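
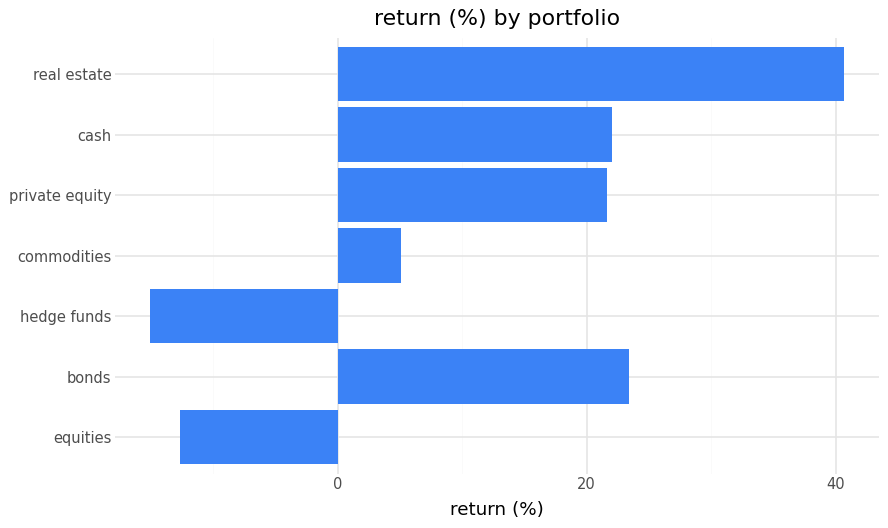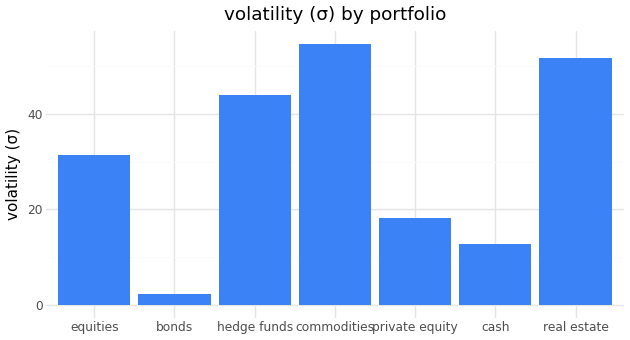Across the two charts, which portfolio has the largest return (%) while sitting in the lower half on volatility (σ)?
bonds

Chart 2 median volatility (σ) ≈ 30; below-median portfolios: bonds, private equity, cash. Among those, bonds has the highest return (%) (≈ 25).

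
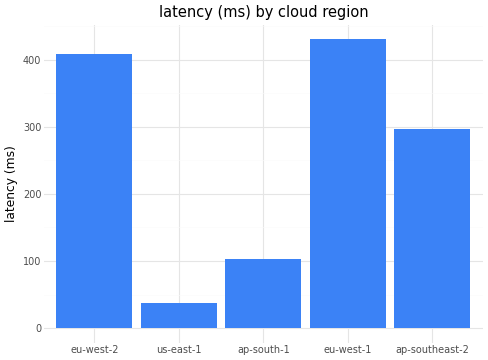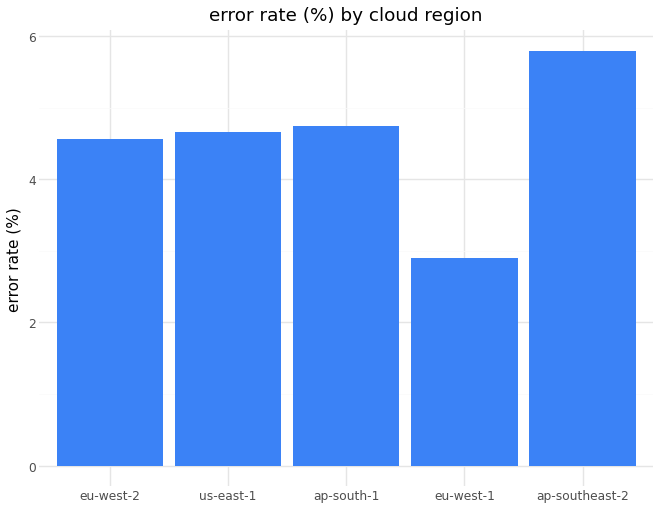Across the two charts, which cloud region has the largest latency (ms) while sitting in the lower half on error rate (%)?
Chart 2 median error rate (%) ≈ 5; below-median cloud regions: eu-west-2, eu-west-1. Among those, eu-west-1 has the highest latency (ms) (≈ 450).

eu-west-1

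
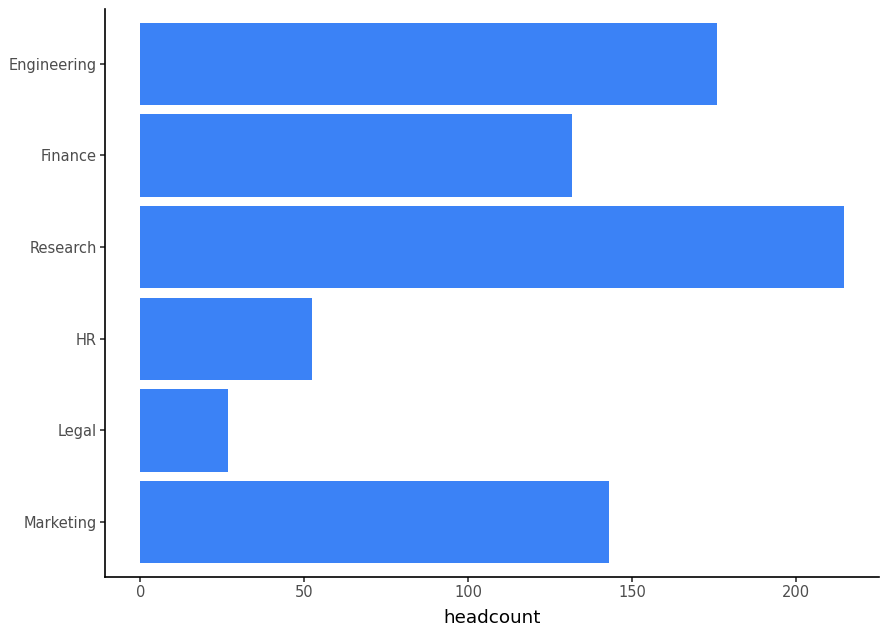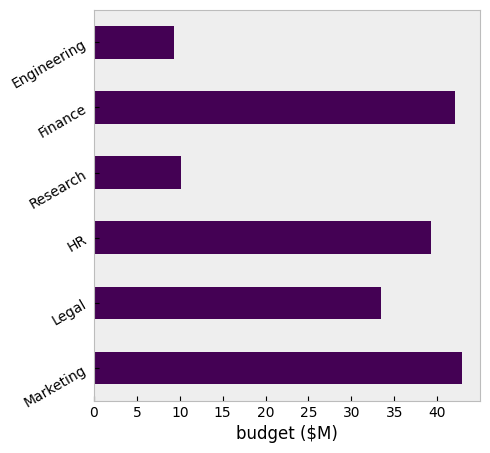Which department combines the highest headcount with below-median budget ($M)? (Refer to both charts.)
Chart 2 median budget ($M) ≈ 35; below-median departments: Legal, Research, Engineering. Among those, Research has the highest headcount (≈ 220).

Research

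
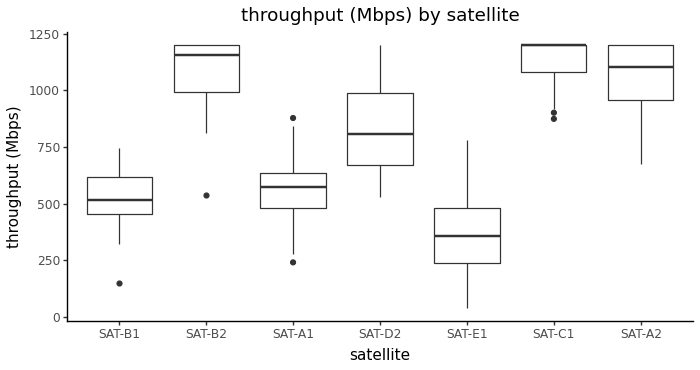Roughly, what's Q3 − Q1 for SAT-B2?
≈ 200

Q3 ≈ 1200, Q1 ≈ 1000; IQR ≈ 200.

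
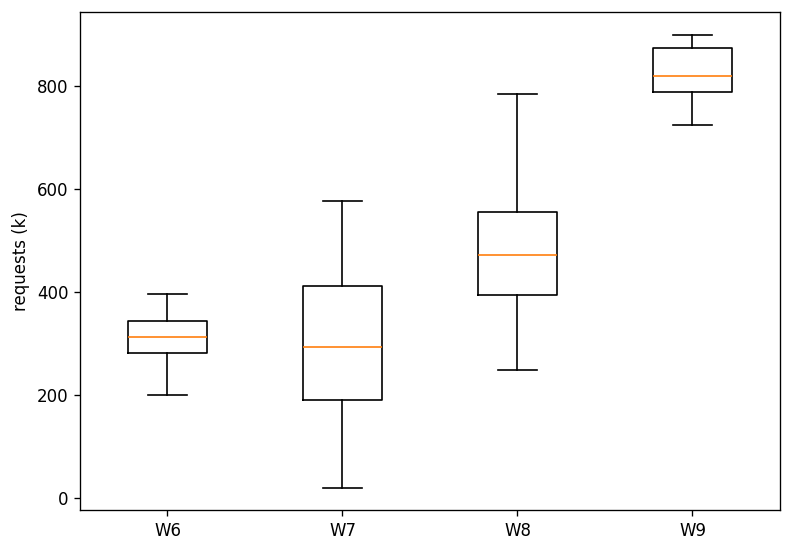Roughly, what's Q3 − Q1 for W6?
≈ 50

Q3 ≈ 350, Q1 ≈ 300; IQR ≈ 50.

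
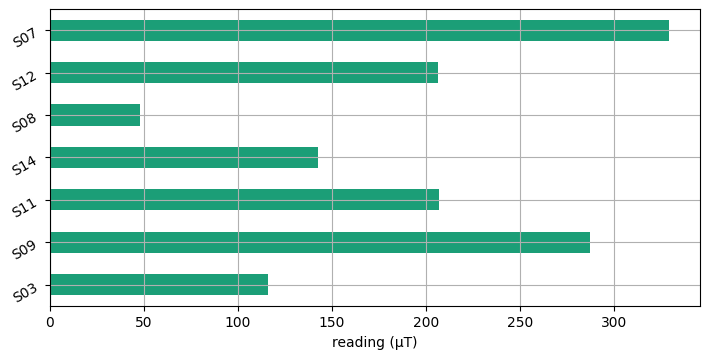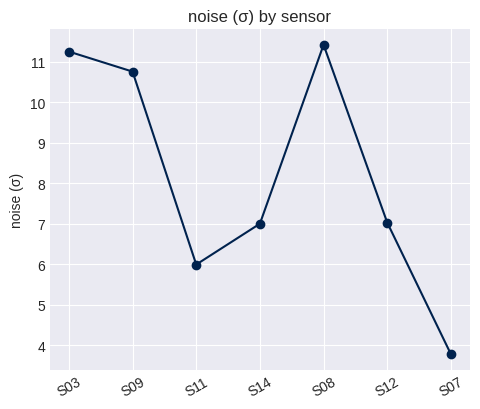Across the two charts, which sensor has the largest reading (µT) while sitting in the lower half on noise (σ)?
S07

Chart 2 median noise (σ) ≈ 8; below-median sensors: S11, S14, S07. Among those, S07 has the highest reading (µT) (≈ 350).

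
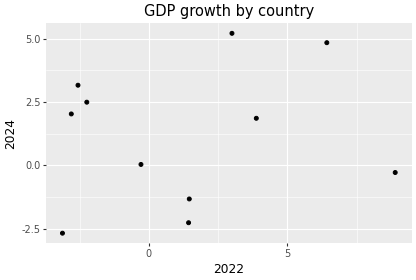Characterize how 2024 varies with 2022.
no clear correlation

Points are roughly uncorrelated; weak (|r| ≈ 0.2).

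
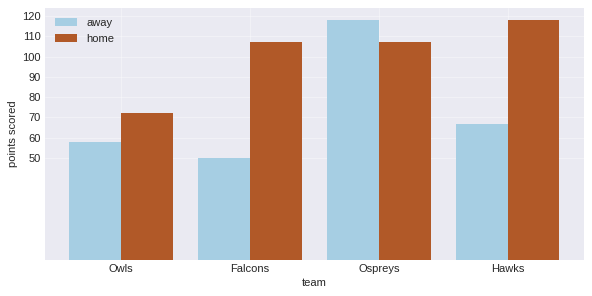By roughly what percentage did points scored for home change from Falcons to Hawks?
Falcons ≈ 110, Hawks ≈ 120; (120 − 110) / 110 ≈ +9.1%.

≈ +9.1%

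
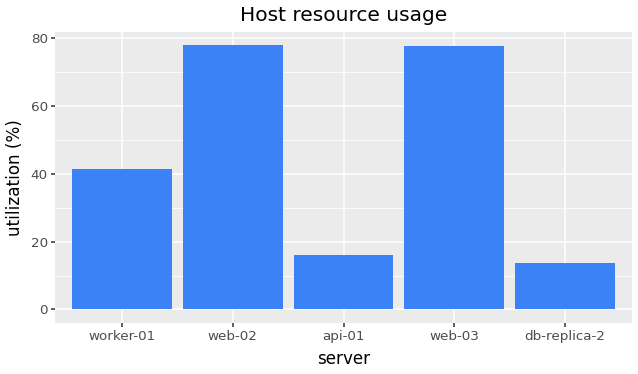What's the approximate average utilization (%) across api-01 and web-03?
(20 + 80) / 2 ≈ 50.

≈ 50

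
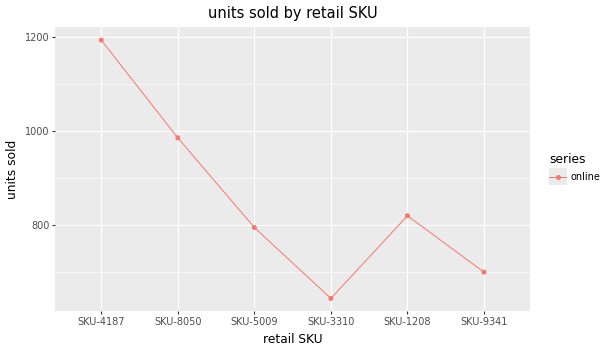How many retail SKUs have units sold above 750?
4

Above 750: SKU-4187, SKU-8050, SKU-5009, SKU-1208.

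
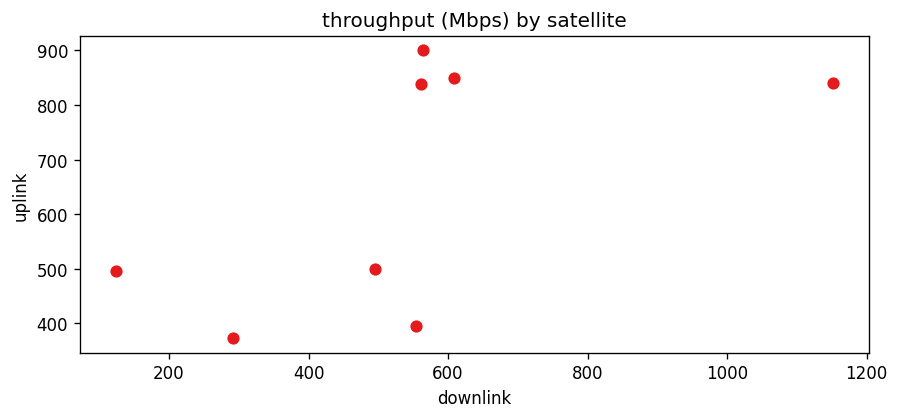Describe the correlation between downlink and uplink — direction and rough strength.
Points are positively correlated; moderate (|r| ≈ 0.6).

positive, moderate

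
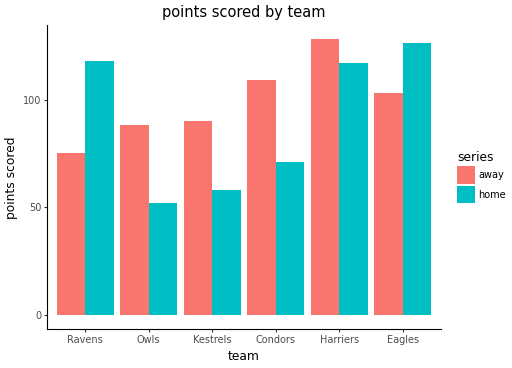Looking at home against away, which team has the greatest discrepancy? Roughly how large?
Ravens, ≈ 40

Ravens: home ≈ 120, away ≈ 80 → gap ≈ 40. Next-largest (Condors) is only ≈ 20.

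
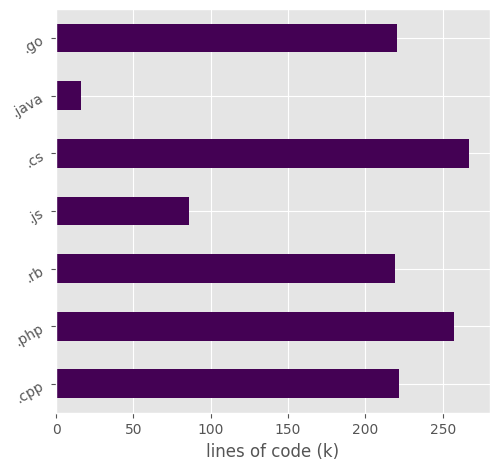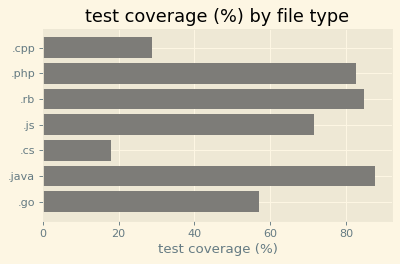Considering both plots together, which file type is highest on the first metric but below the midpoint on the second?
.cs

Chart 2 median test coverage (%) ≈ 70; below-median file types: .cpp, .cs, .go. Among those, .cs has the highest lines of code (k) (≈ 275).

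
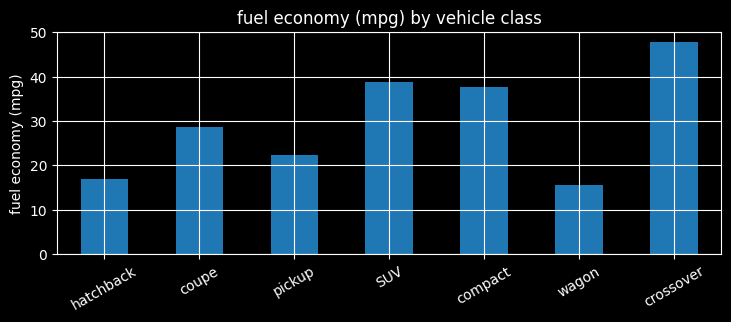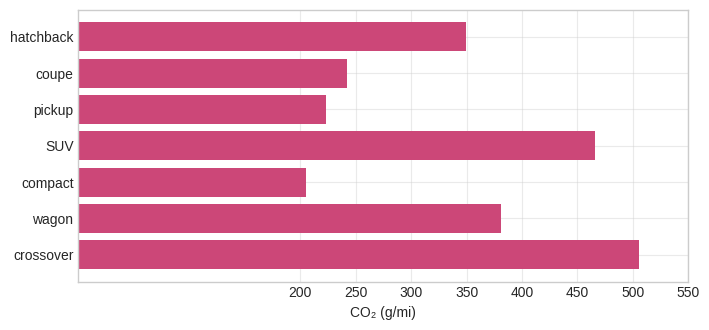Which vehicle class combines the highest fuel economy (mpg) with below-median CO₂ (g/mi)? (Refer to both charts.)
compact

Chart 2 median CO₂ (g/mi) ≈ 350; below-median vehicle classes: coupe, pickup, compact. Among those, compact has the highest fuel economy (mpg) (≈ 40).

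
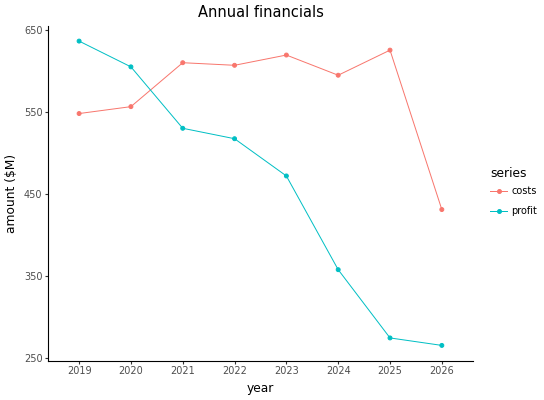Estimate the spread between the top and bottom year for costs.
Max 2025 ≈ 650, min 2026 ≈ 450; range ≈ 200.

≈ 200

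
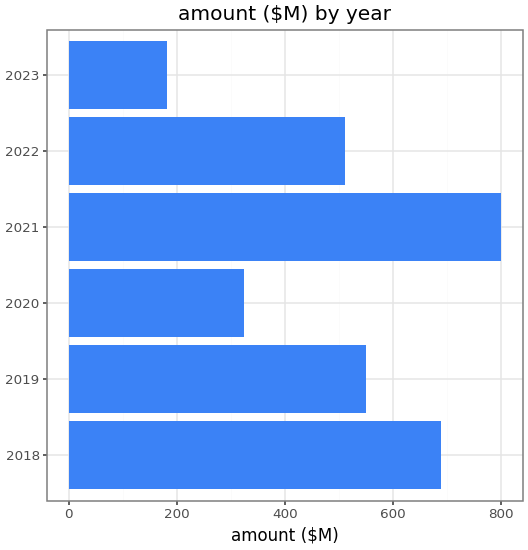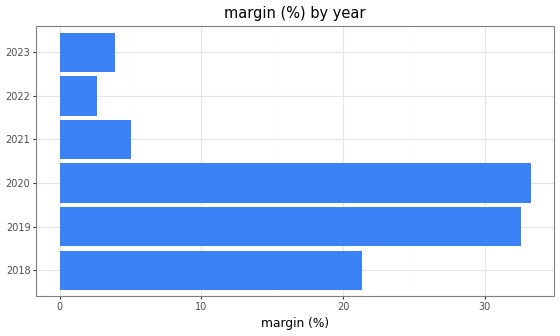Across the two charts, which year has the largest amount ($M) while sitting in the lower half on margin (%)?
Chart 2 median margin (%) ≈ 15; below-median years: 2021, 2022, 2023. Among those, 2021 has the highest amount ($M) (≈ 800).

2021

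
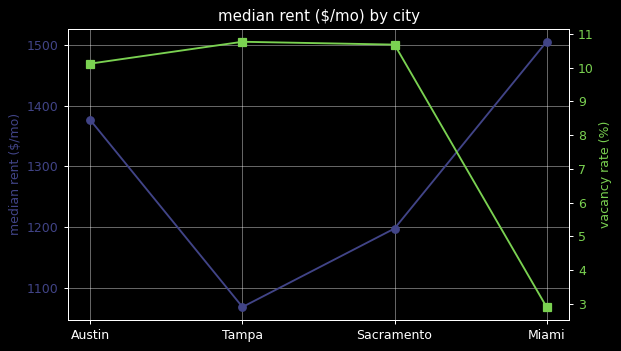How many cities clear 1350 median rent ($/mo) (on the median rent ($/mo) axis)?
2

Above 1350: Austin, Miami.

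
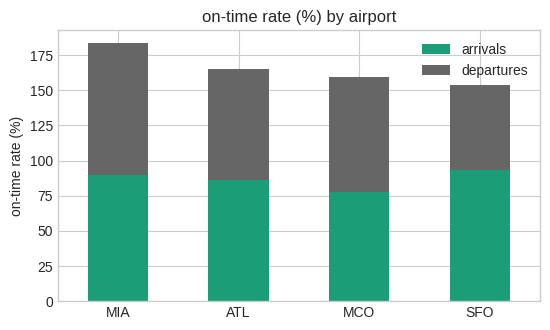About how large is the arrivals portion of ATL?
arrivals top ≈ 80, bottom ≈ 0; segment ≈ 80.

≈ 80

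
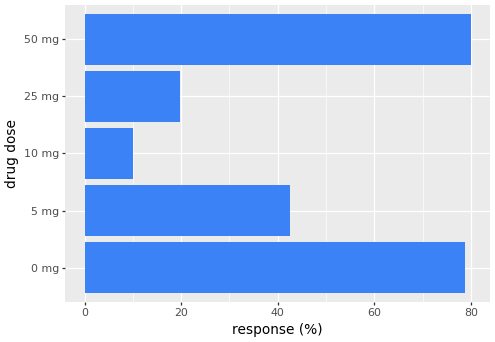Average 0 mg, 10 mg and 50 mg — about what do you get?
(80 + 10 + 80) / 3 ≈ 57.

≈ 57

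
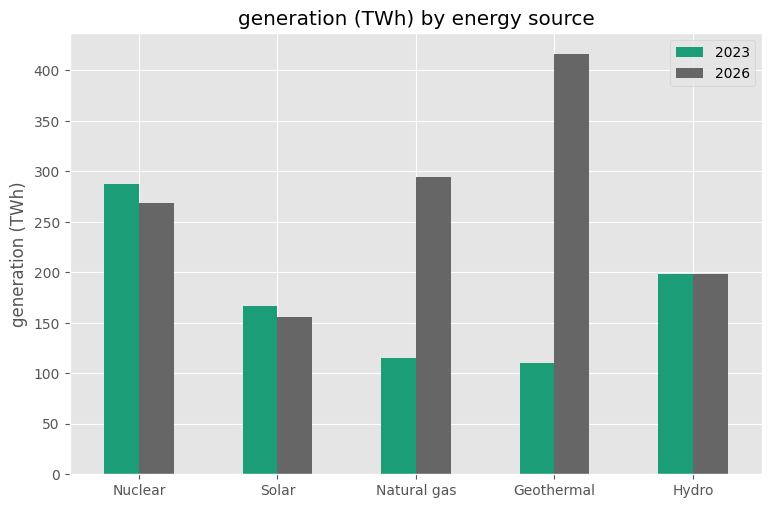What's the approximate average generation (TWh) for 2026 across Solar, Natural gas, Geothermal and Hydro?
≈ 262

(150 + 300 + 400 + 200) / 4 ≈ 262.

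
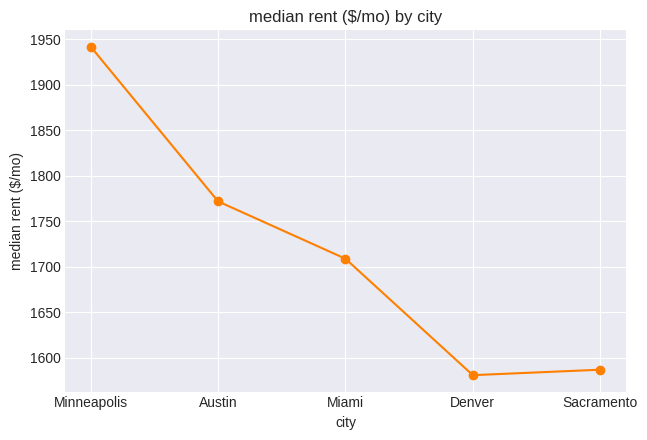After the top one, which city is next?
Austin

Top 3: Minneapolis ≈ 1950, Austin ≈ 1750, Miami ≈ 1700.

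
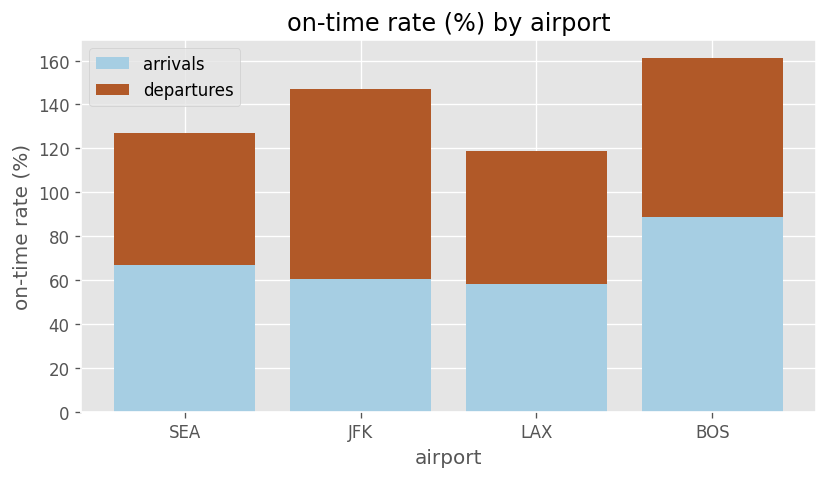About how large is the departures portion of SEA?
departures top ≈ 120, bottom ≈ 60; segment ≈ 60.

≈ 60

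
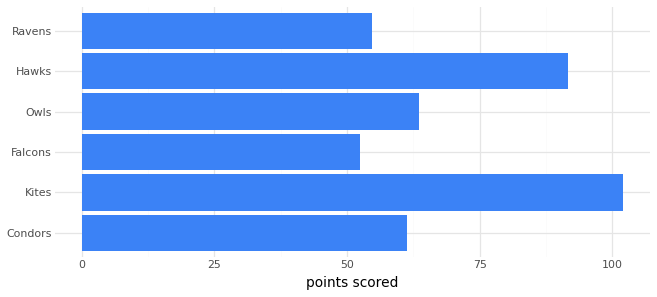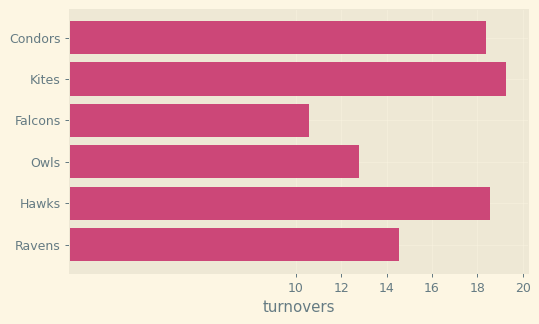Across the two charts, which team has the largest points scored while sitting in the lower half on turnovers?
Chart 2 median turnovers ≈ 16; below-median teams: Falcons, Owls, Ravens. Among those, Owls has the highest points scored (≈ 60).

Owls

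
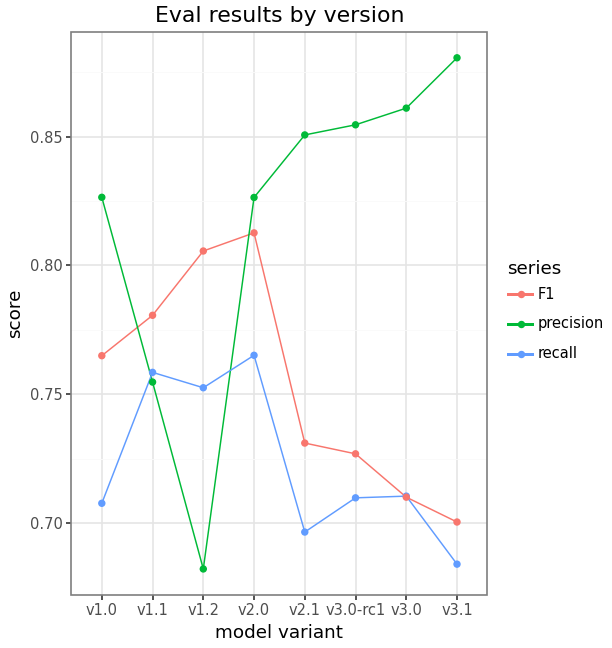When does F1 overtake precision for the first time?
v1.1

v1.0: F1 ≈ 0.76 vs precision ≈ 0.82 (not yet); v1.1: F1 ≈ 0.78 vs precision ≈ 0.76 (first crossover).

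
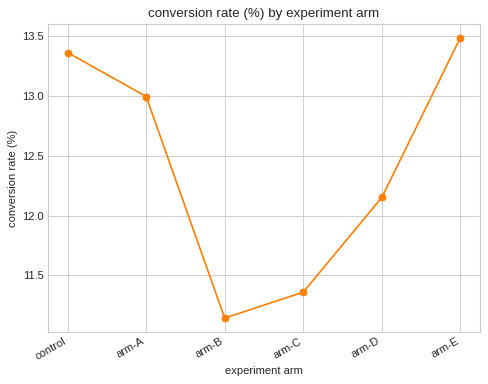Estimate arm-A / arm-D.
arm-A ≈ 13.0, arm-D ≈ 12.2; 13.0/12.2 ≈ 1.07.

≈ 1.07×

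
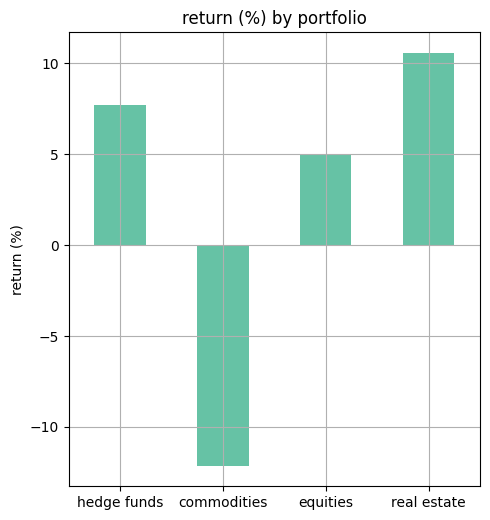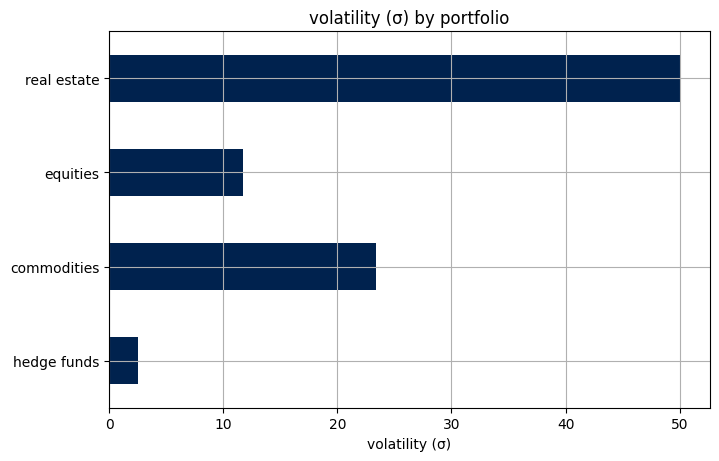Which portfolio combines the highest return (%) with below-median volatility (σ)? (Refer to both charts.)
Chart 2 median volatility (σ) ≈ 20; below-median portfolios: hedge funds, equities. Among those, hedge funds has the highest return (%) (≈ 8).

hedge funds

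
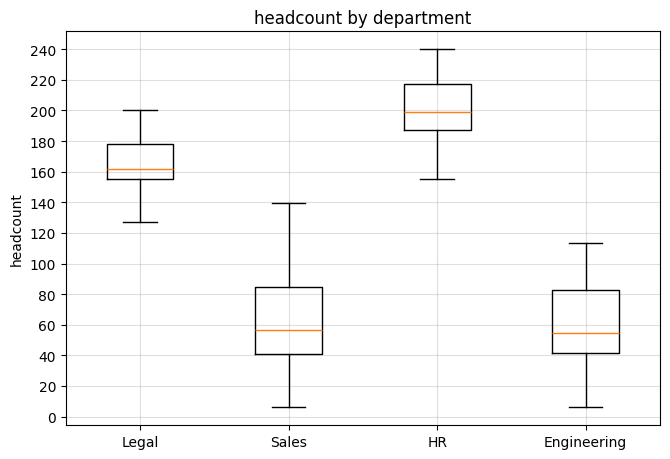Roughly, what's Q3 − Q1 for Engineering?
Q3 ≈ 80, Q1 ≈ 40; IQR ≈ 40.

≈ 40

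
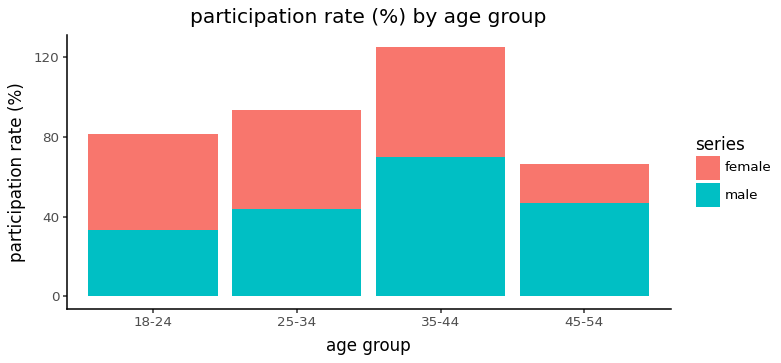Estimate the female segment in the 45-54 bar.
female top ≈ 60, bottom ≈ 40; segment ≈ 20.

≈ 20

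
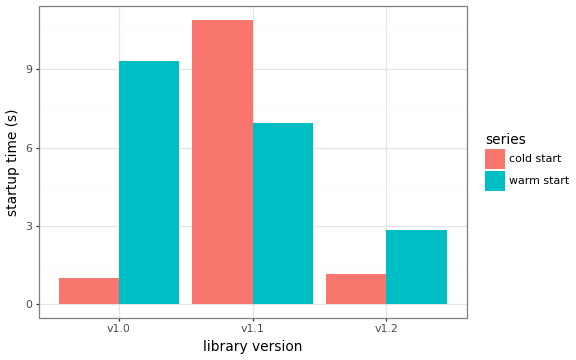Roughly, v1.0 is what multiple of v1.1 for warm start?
v1.0 ≈ 9, v1.1 ≈ 7; 9/7 ≈ 1.29.

≈ 1.29×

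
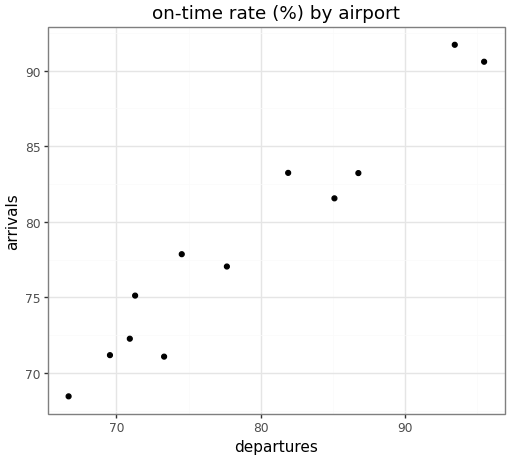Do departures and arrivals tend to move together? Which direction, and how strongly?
Points are positively correlated; strong (|r| ≈ 1.0).

positive, strong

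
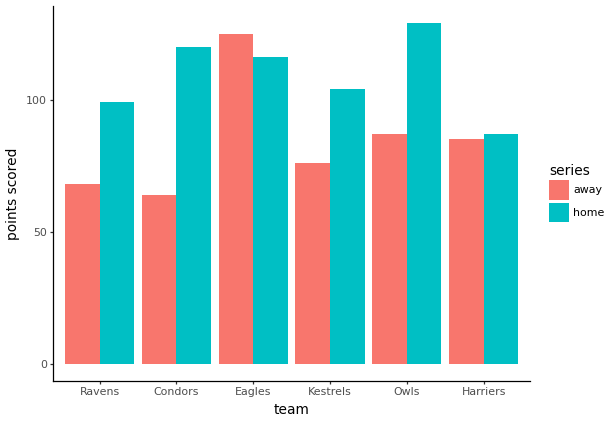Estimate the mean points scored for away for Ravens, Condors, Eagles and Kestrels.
≈ 80

(60 + 60 + 120 + 80) / 4 ≈ 80.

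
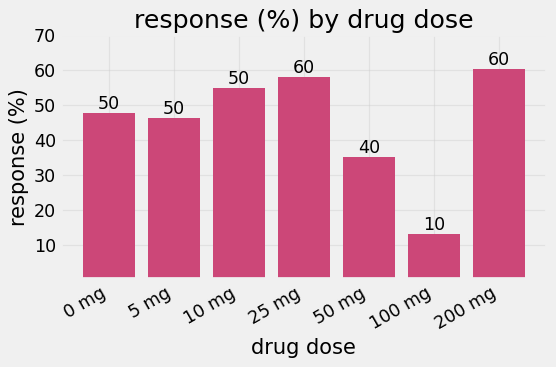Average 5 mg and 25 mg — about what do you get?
(50 + 60) / 2 ≈ 55.

≈ 55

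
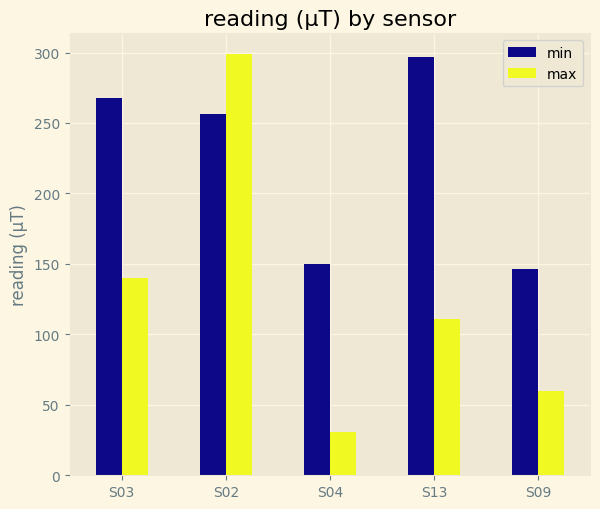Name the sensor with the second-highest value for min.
Top 3 for min: S13 ≈ 300, S03 ≈ 275, S02 ≈ 250.

S03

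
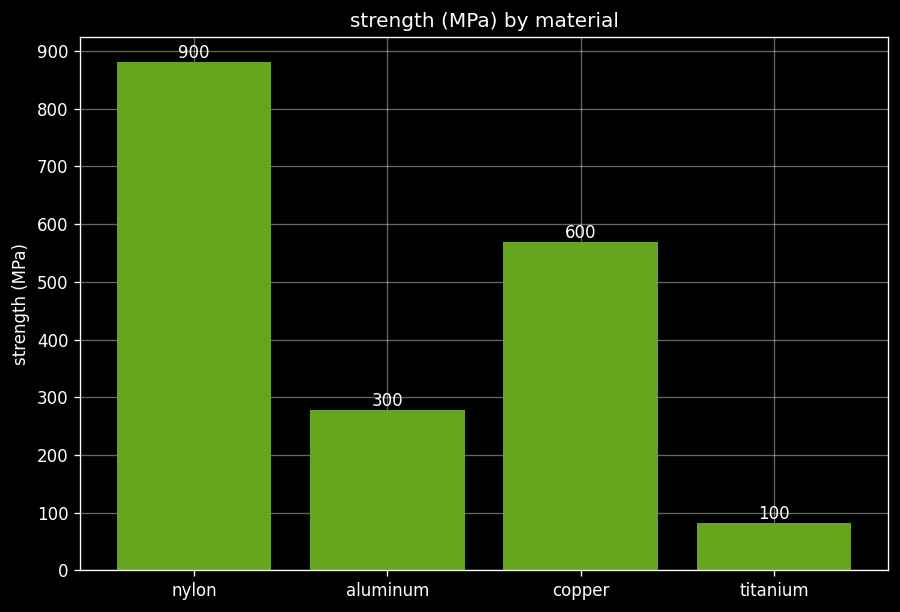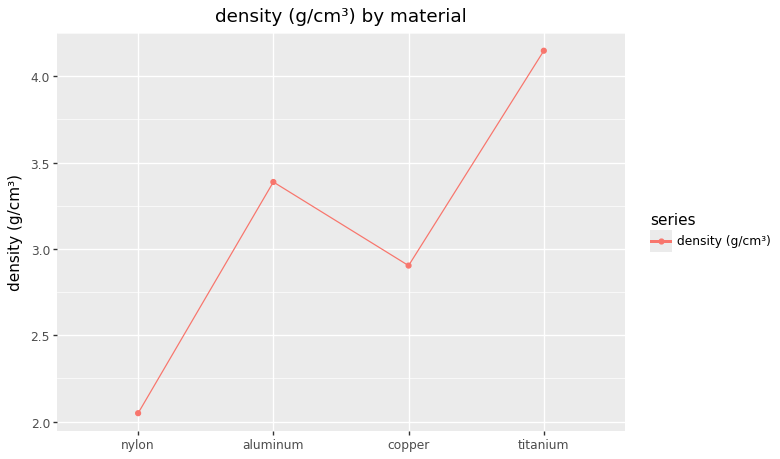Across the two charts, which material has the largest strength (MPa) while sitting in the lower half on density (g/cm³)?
Chart 2 median density (g/cm³) ≈ 3; below-median materials: nylon, copper. Among those, nylon has the highest strength (MPa) (≈ 900).

nylon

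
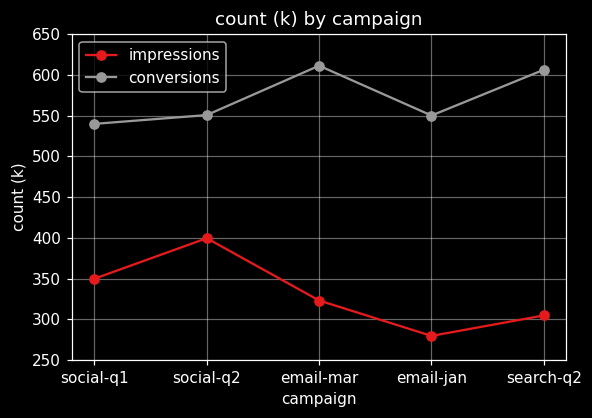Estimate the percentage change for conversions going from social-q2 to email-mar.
≈ +9.1%

social-q2 ≈ 550, email-mar ≈ 600; (600 − 550) / 550 ≈ +9.1%.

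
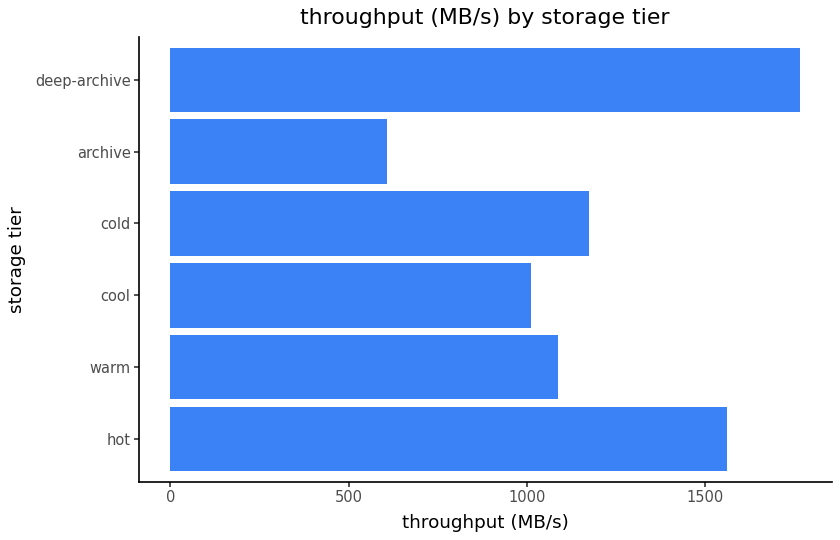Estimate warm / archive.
≈ 1.67×

warm ≈ 1000, archive ≈ 600; 1000/600 ≈ 1.67.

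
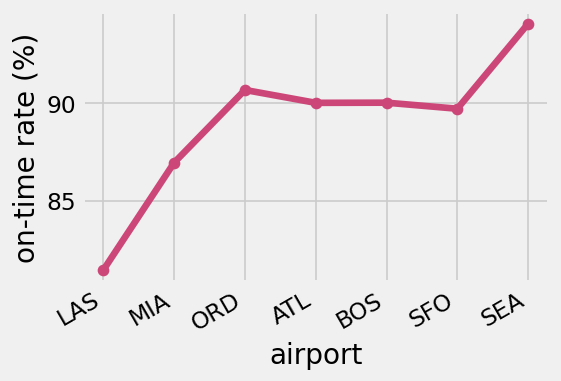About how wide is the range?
Max SEA ≈ 94, min LAS ≈ 82; range ≈ 12.

≈ 12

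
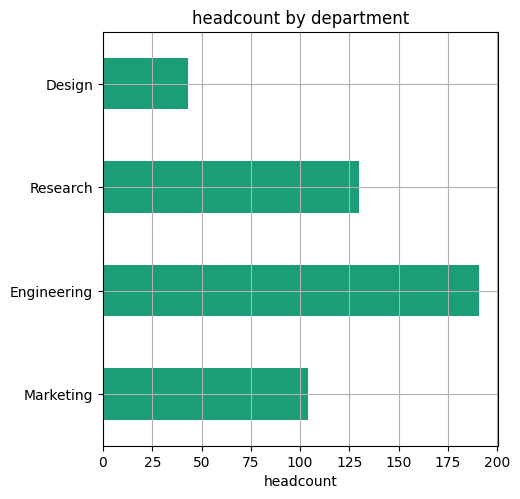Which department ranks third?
Top 4: Engineering ≈ 200, Research ≈ 120, Marketing ≈ 100, Design ≈ 40.

Marketing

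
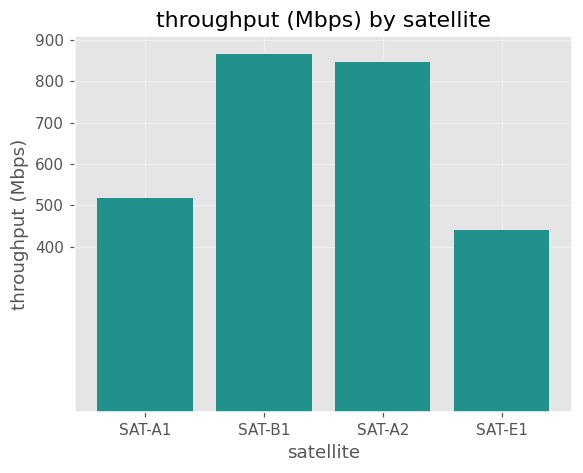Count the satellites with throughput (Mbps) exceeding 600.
2

Above 600: SAT-B1, SAT-A2.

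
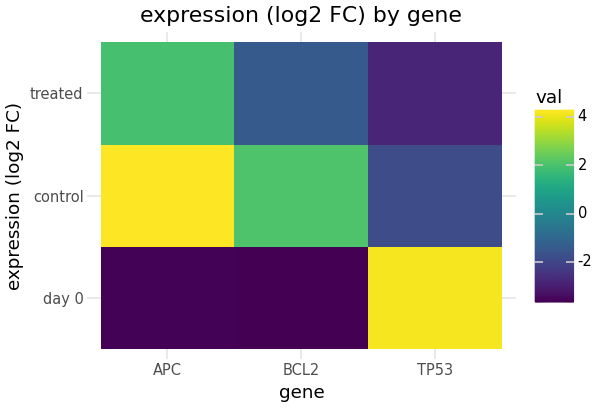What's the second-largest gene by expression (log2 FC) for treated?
BCL2

Top 3 for treated: APC ≈ 2, BCL2 ≈ -1, TP53 ≈ -3.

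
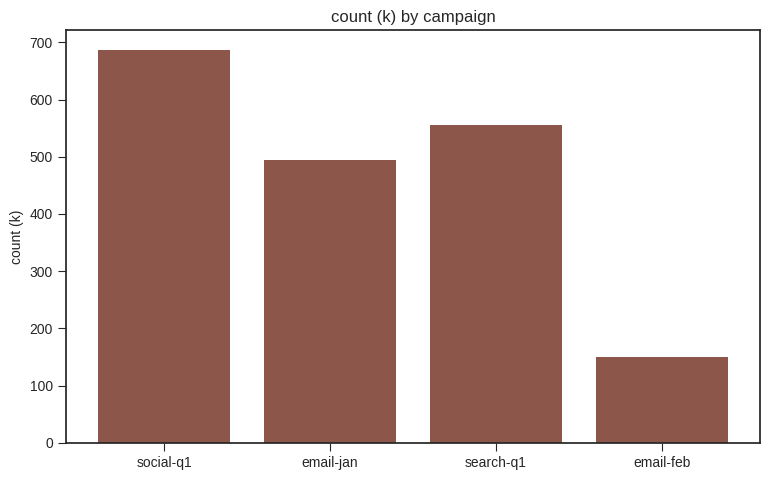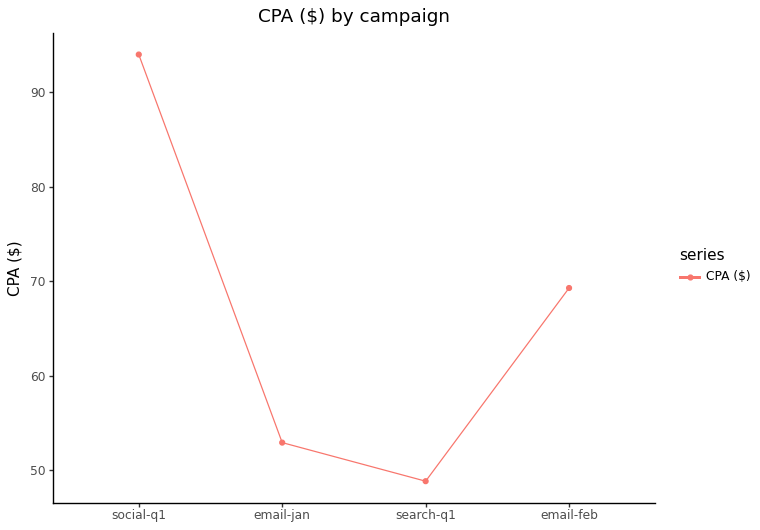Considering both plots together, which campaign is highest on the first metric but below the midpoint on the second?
search-q1

Chart 2 median CPA ($) ≈ 60; below-median campaigns: email-jan, search-q1. Among those, search-q1 has the highest count (k) (≈ 600).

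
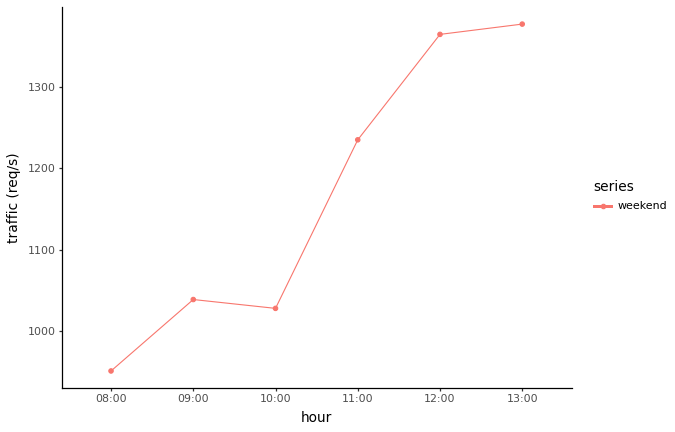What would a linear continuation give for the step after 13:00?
Last three: 1250, 1350, 1400 → slope ≈ 75/step → next ≈ 1475.

≈ 1475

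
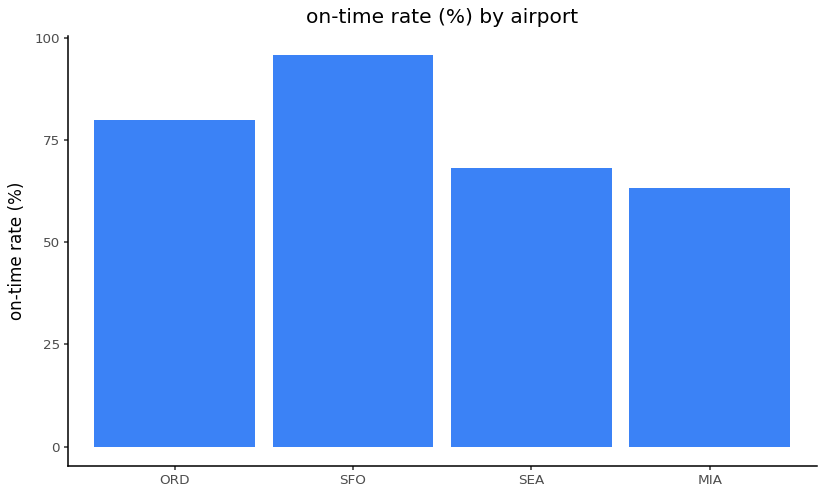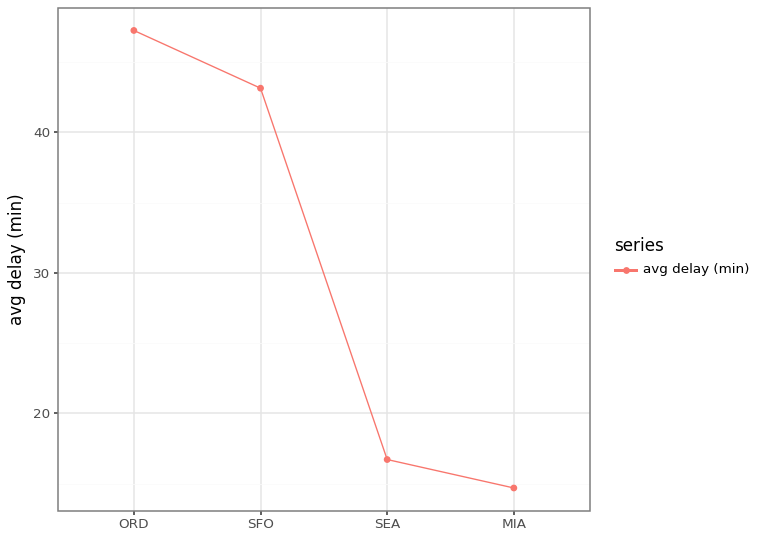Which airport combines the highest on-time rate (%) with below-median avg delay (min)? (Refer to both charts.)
SEA

Chart 2 median avg delay (min) ≈ 30; below-median airports: SEA, MIA. Among those, SEA has the highest on-time rate (%) (≈ 70).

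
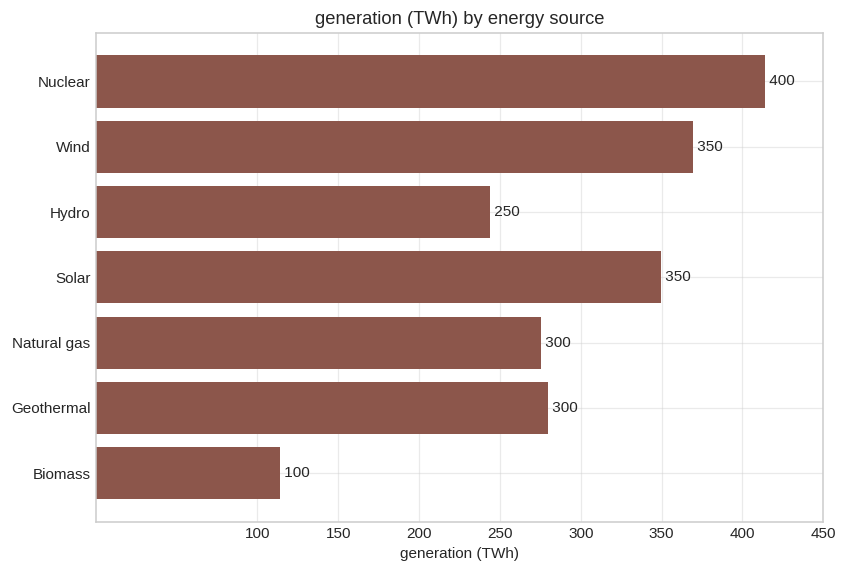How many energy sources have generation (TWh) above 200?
6

Above 200: Nuclear, Wind, Hydro, Solar, Natural gas, Geothermal.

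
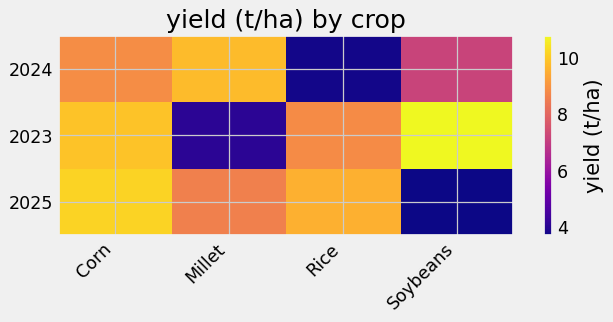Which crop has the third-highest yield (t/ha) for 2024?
Soybeans

Top 4 for 2024: Millet ≈ 10, Corn ≈ 9, Soybeans ≈ 7, Rice ≈ 4.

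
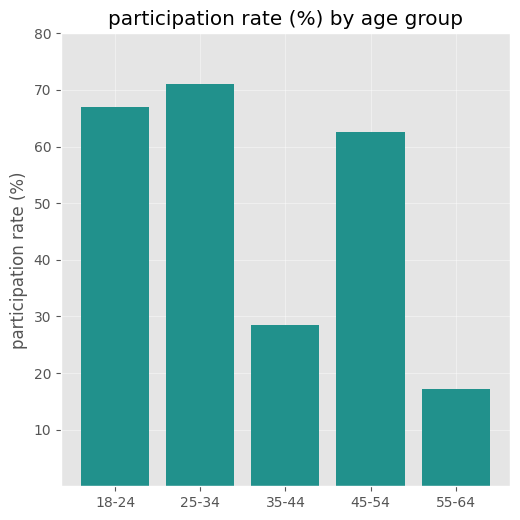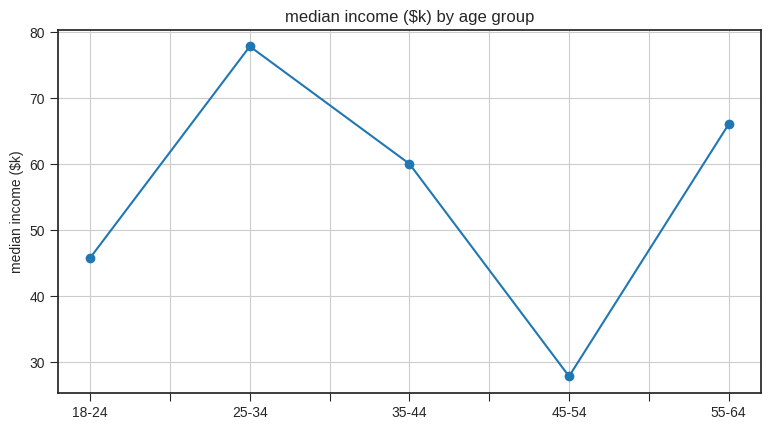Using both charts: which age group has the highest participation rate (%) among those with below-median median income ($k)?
18-24

Chart 2 median median income ($k) ≈ 60; below-median age groups: 18-24, 45-54. Among those, 18-24 has the highest participation rate (%) (≈ 70).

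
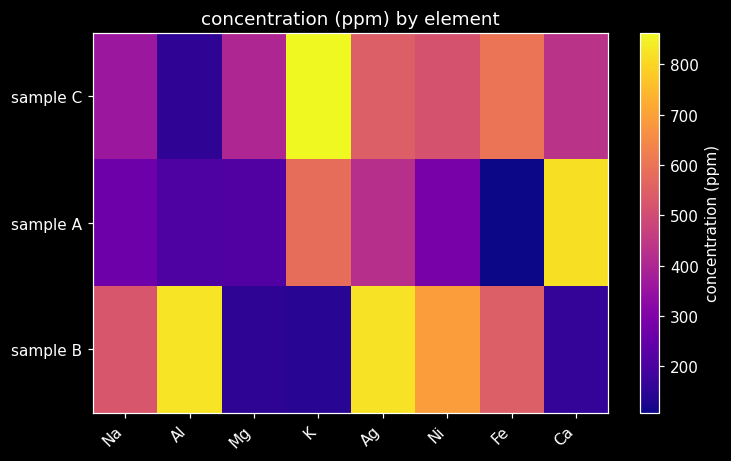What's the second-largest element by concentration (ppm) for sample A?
K

Top 3 for sample A: Ca ≈ 800, K ≈ 600, Ag ≈ 400.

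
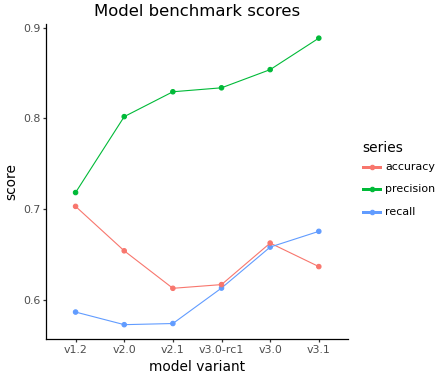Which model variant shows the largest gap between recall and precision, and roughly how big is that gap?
v2.1, ≈ 0.30

v2.1: recall ≈ 0.55, precision ≈ 0.85 → gap ≈ 0.30. Next-largest (v2.0) is only ≈ 0.25.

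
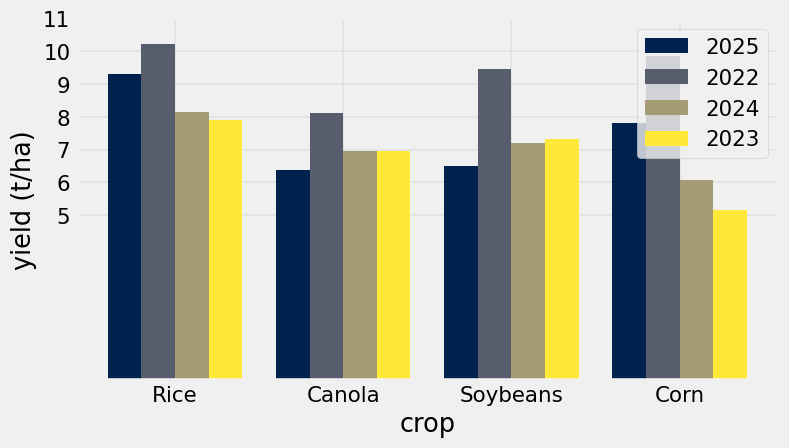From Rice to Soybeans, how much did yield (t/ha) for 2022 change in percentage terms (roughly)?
Rice ≈ 10, Soybeans ≈ 9; (9 − 10) / 10 ≈ -10%.

≈ -10%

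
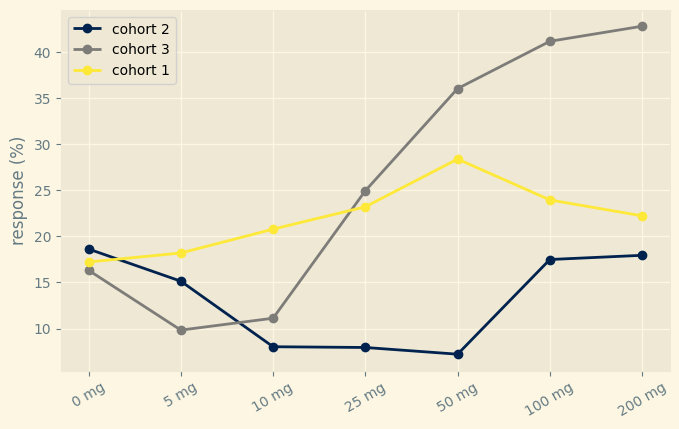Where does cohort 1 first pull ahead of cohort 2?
0 mg: cohort 1 ≈ 15 vs cohort 2 ≈ 20 (not yet); 5 mg: cohort 1 ≈ 20 vs cohort 2 ≈ 15 (first crossover).

5 mg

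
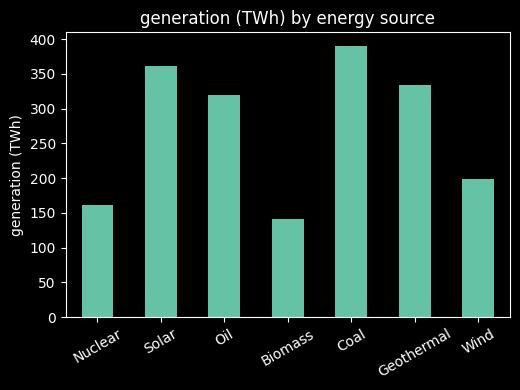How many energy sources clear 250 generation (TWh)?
Above 250: Solar, Oil, Coal, Geothermal.

4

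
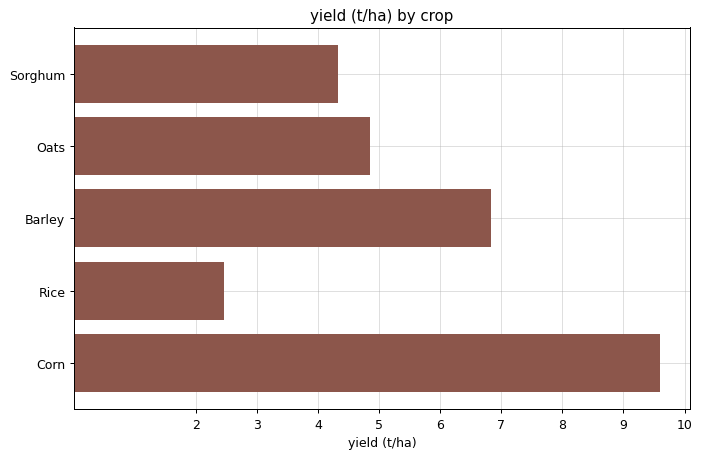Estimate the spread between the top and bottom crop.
≈ 8

Max Corn ≈ 10, min Rice ≈ 2; range ≈ 8.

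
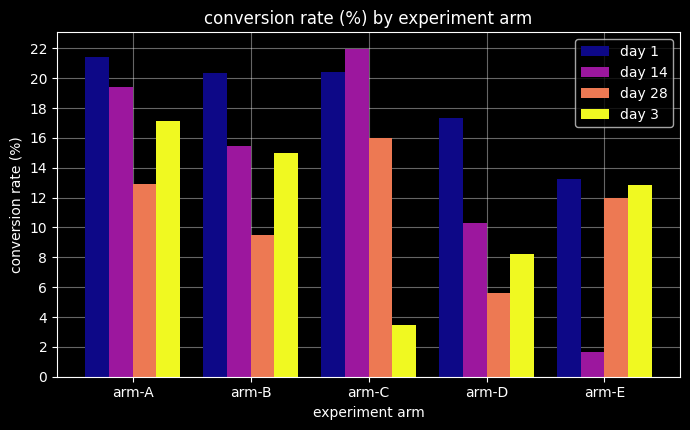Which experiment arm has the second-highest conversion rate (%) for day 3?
arm-B

Top 3 for day 3: arm-A ≈ 18, arm-B ≈ 16, arm-E ≈ 12.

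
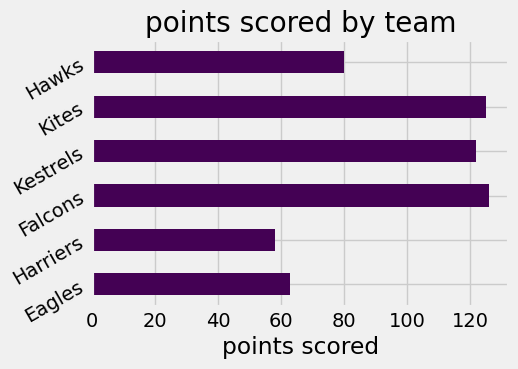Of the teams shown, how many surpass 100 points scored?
Above 100: Falcons, Kestrels, Kites.

3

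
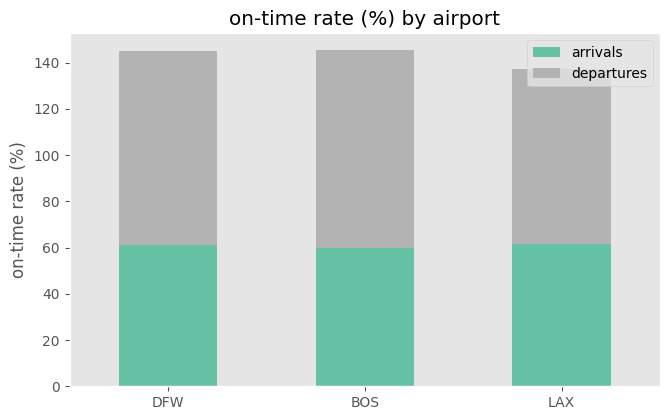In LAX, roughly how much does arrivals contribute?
arrivals top ≈ 60, bottom ≈ 0; segment ≈ 60.

≈ 60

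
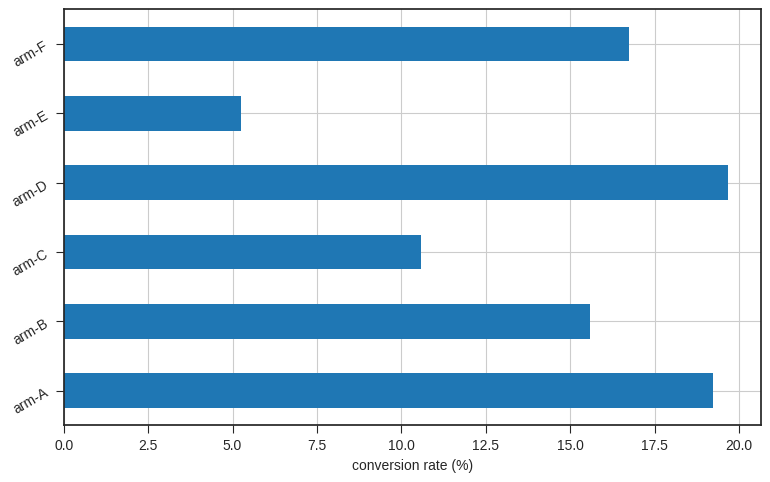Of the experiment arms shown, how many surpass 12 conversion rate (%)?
4

Above 12: arm-A, arm-B, arm-D, arm-F.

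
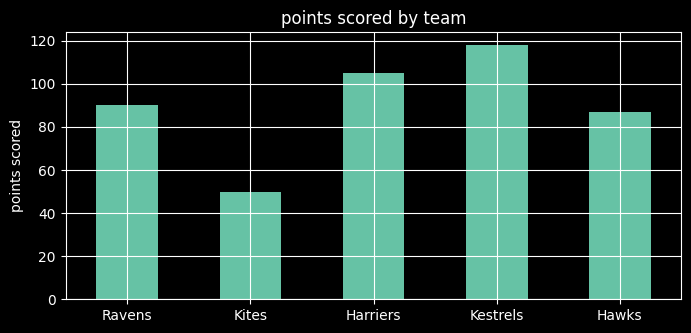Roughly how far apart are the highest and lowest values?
≈ 70

Max Kestrels ≈ 120, min Kites ≈ 50; range ≈ 70.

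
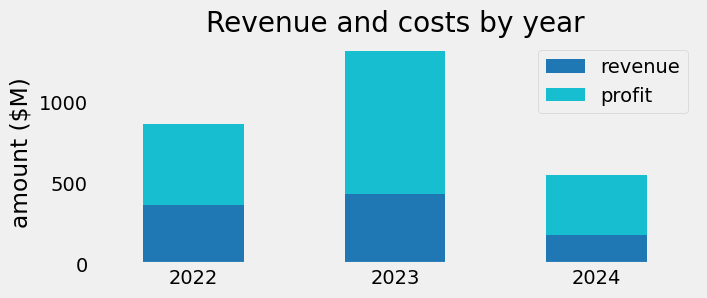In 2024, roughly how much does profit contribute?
profit top ≈ 600, bottom ≈ 200; segment ≈ 400.

≈ 400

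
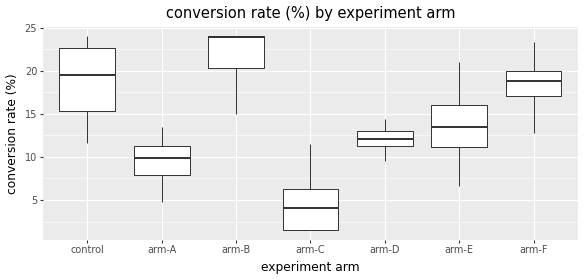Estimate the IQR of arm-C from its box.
Q3 ≈ 6, Q1 ≈ 2; IQR ≈ 4.

≈ 4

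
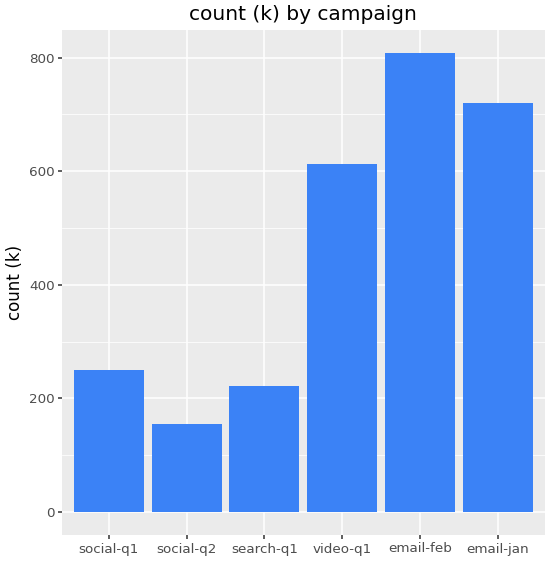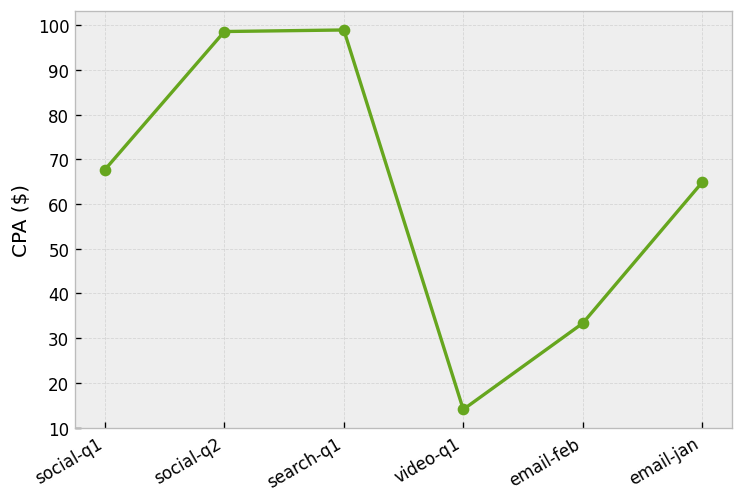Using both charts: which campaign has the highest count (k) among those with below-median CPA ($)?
email-feb

Chart 2 median CPA ($) ≈ 70; below-median campaigns: video-q1, email-feb, email-jan. Among those, email-feb has the highest count (k) (≈ 800).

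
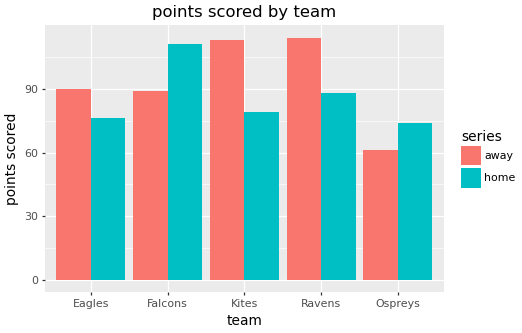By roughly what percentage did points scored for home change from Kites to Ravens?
≈ +12.5%

Kites ≈ 80, Ravens ≈ 90; (90 − 80) / 80 ≈ +12.5%.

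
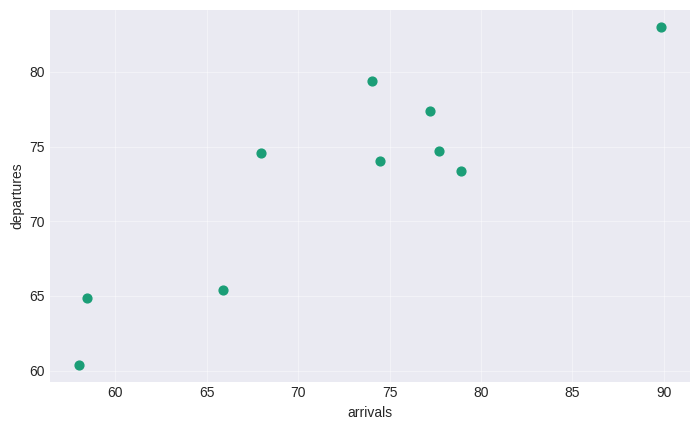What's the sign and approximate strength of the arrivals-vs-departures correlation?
positive, strong

Points are positively correlated; strong (|r| ≈ 0.9).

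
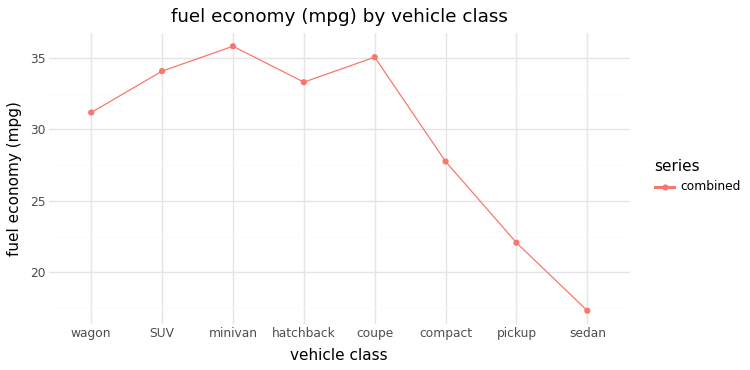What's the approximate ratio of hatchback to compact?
≈ 1.21×

hatchback ≈ 34, compact ≈ 28; 34/28 ≈ 1.21.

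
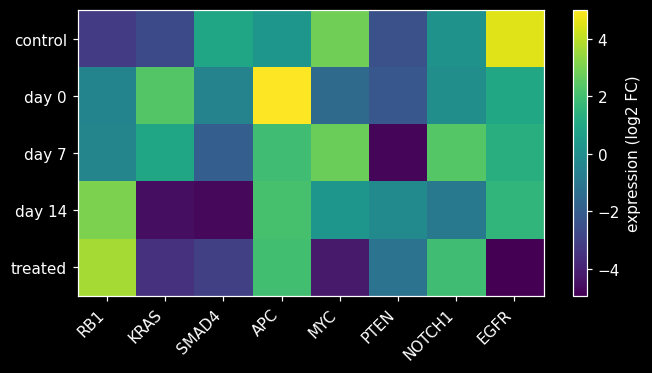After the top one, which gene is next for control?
MYC

Top 3 for control: EGFR ≈ 5, MYC ≈ 3, SMAD4 ≈ 1.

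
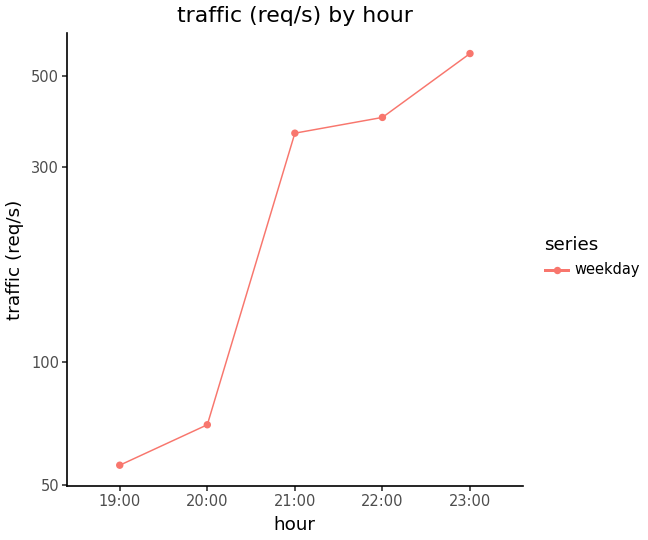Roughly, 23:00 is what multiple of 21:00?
≈ 1.57×

23:00 ≈ 550, 21:00 ≈ 350; 550/350 ≈ 1.57.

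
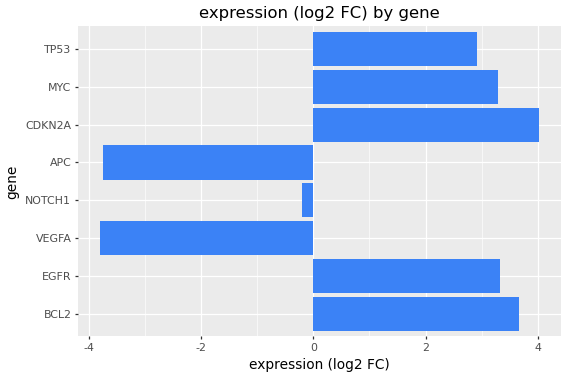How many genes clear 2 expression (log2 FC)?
Above 2: BCL2, EGFR, CDKN2A, MYC, TP53.

5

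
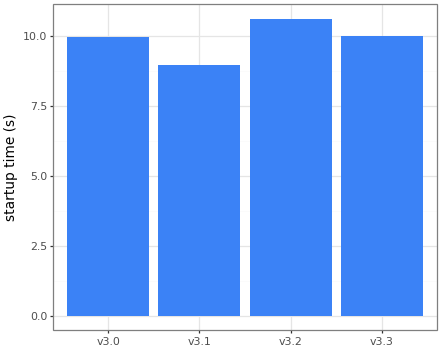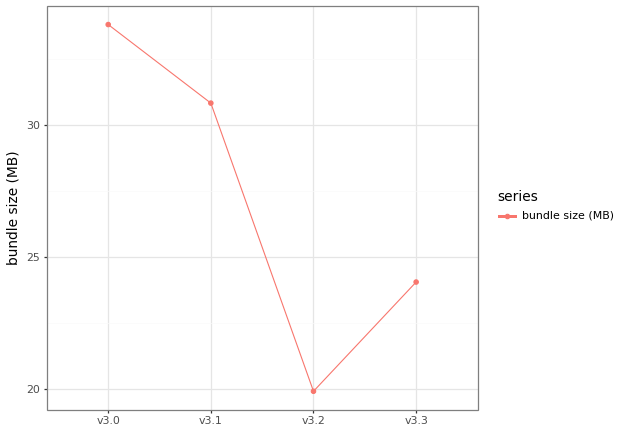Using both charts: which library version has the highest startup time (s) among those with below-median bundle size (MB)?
Chart 2 median bundle size (MB) ≈ 25; below-median library versions: v3.2, v3.3. Among those, v3.2 has the highest startup time (s) (≈ 11).

v3.2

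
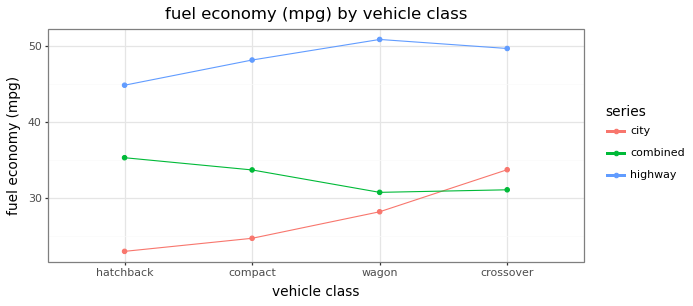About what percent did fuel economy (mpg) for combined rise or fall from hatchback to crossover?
hatchback ≈ 35, crossover ≈ 30; (30 − 35) / 35 ≈ -14.3%.

≈ -14.3%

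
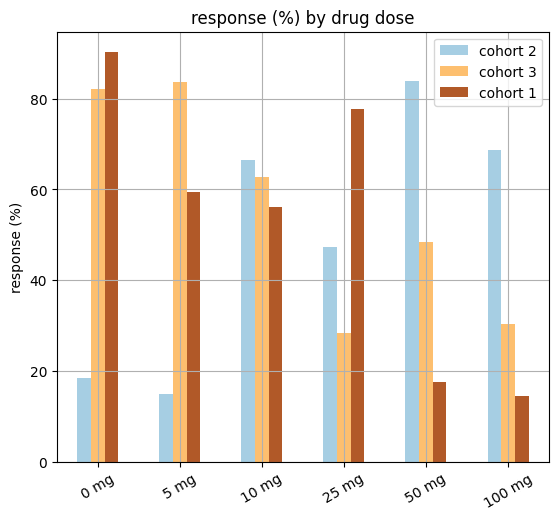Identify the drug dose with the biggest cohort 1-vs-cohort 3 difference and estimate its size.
25 mg, ≈ 50 %

25 mg: cohort 1 ≈ 80, cohort 3 ≈ 30 → gap ≈ 50. Next-largest (50 mg) is only ≈ 30.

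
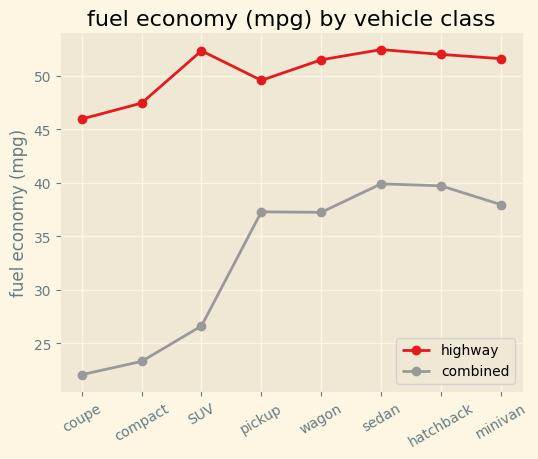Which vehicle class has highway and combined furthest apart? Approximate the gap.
SUV: highway ≈ 50, combined ≈ 25 → gap ≈ 25. Next-largest (compact) is only ≈ 20.

SUV, ≈ 25 mpg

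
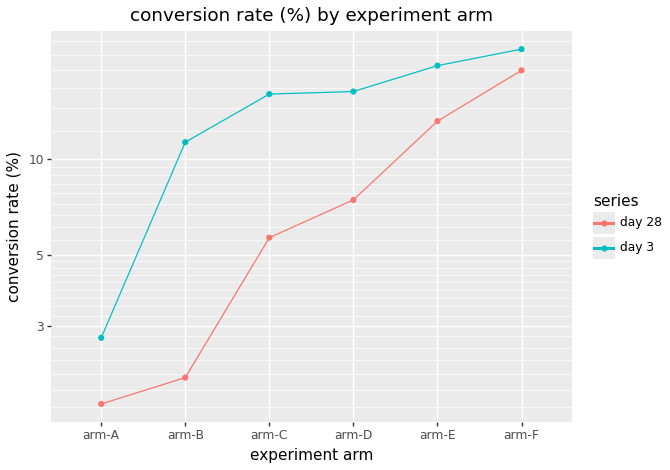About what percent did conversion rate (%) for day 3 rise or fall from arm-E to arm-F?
≈ +10%

arm-E ≈ 20, arm-F ≈ 22; (22 − 20) / 20 ≈ +10%.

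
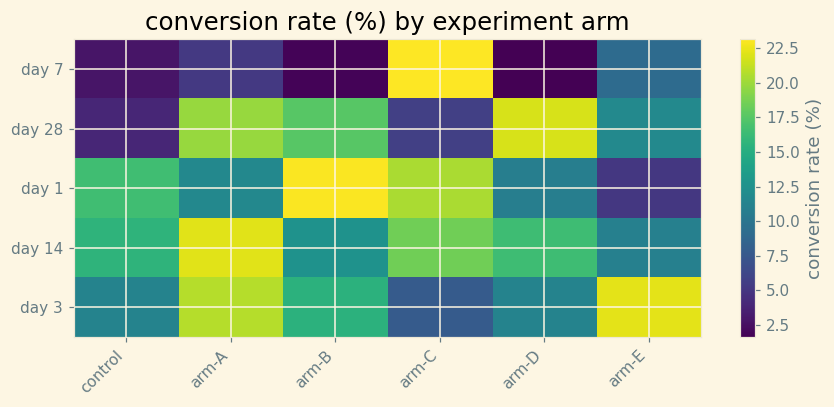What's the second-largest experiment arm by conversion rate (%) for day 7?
arm-E

Top 3 for day 7: arm-C ≈ 24, arm-E ≈ 10, arm-A ≈ 6.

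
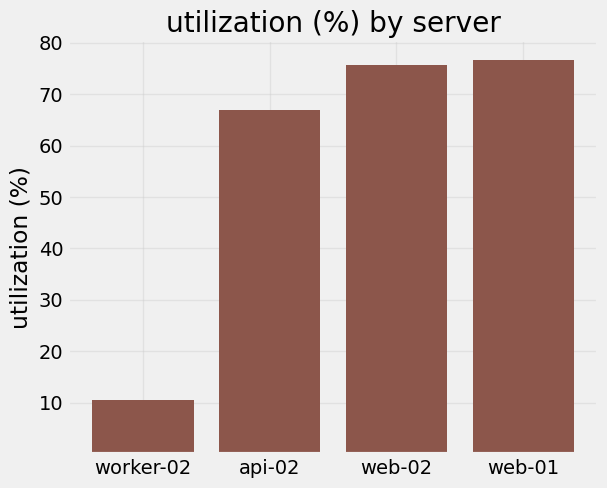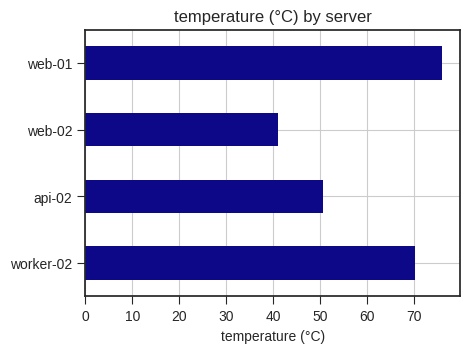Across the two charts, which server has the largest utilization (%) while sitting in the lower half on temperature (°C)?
Chart 2 median temperature (°C) ≈ 60; below-median servers: api-02, web-02. Among those, web-02 has the highest utilization (%) (≈ 80).

web-02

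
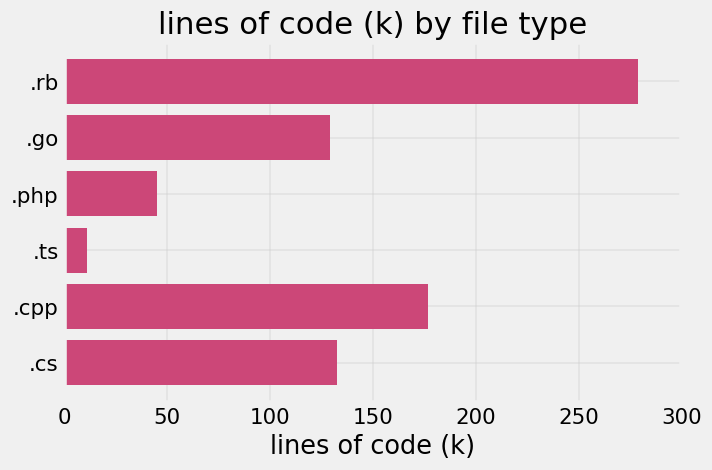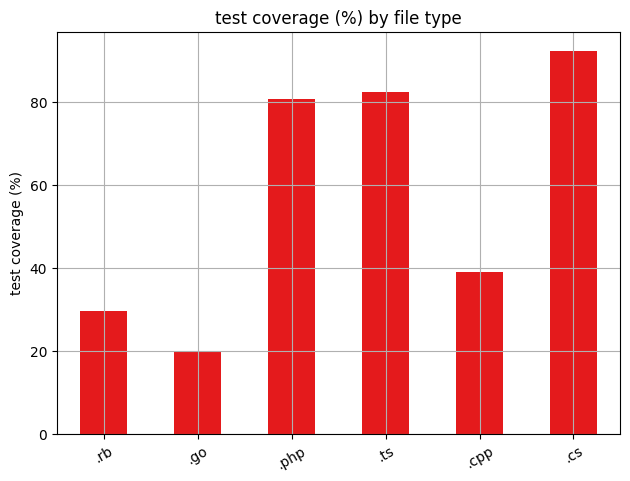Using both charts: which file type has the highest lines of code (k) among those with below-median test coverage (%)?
.rb

Chart 2 median test coverage (%) ≈ 60; below-median file types: .rb, .go, .cpp. Among those, .rb has the highest lines of code (k) (≈ 300).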